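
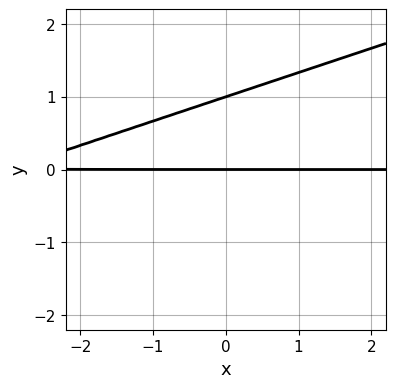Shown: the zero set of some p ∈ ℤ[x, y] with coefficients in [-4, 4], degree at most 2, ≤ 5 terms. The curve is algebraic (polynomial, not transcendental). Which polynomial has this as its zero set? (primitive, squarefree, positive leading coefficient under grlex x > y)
x*y - 3*y^2 + 3*y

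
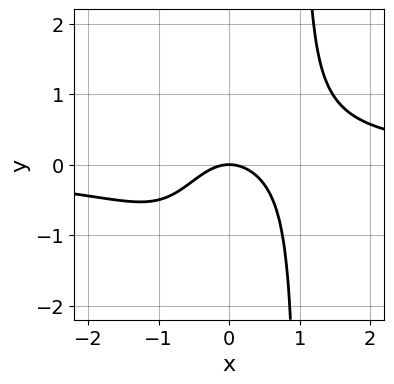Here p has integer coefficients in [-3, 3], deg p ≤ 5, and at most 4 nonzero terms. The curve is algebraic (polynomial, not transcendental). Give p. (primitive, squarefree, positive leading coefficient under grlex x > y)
x^3*y - x^2 - y

deg p = 4. No degree-3 curve has this shape.
From the axis intercepts and sections: it crosses the x-axis at the gridline x = 0; one y-axis crossing is at y = 0.
Assembling these constraints gives the stated polynomial.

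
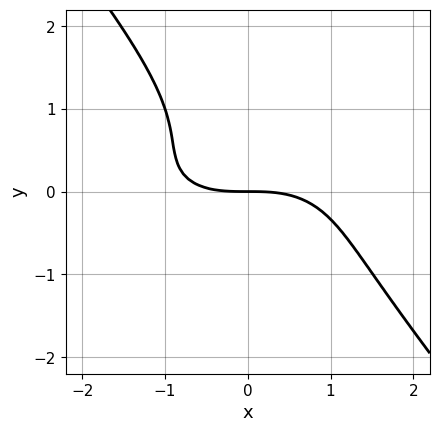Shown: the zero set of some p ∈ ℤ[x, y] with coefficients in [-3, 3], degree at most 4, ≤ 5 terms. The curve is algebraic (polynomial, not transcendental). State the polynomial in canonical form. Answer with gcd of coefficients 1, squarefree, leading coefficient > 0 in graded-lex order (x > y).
x^3 + 3*x*y^2 + 3*y^3 - 2*y^2 + 3*y

deg p = 3.
Checking where it meets the axes: it crosses the x-axis at the gridline x = 0; it crosses the y-axis at the gridline y = 0.
Together with the visible shape, these determine p as stated.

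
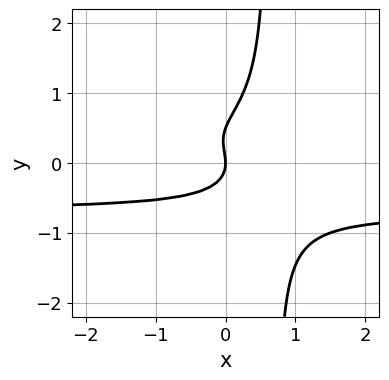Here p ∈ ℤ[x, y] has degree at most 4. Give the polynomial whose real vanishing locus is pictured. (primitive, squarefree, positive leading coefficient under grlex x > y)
3*x*y^3 - 2*y^3 + y^2 + x

1. The degree is 4 — the shape is more complex than any degree-3 curve.
2. From the visible intercepts: it crosses the y-axis at the gridline y = 0; it crosses the x-axis at the gridline x = 0.
3. Putting this together gives p.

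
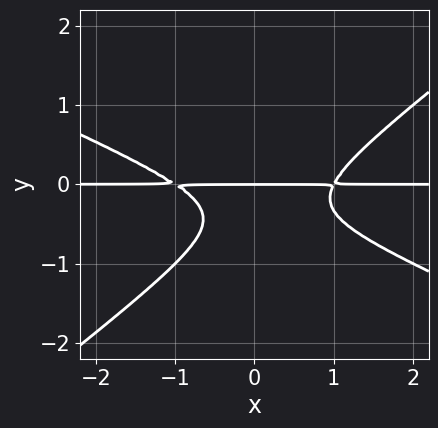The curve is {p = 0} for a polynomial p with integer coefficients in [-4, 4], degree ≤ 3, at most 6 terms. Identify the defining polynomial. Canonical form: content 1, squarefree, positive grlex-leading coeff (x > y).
x^2*y + x*y^2 - 3*y^3 - 2*y^2 - y

First, deg p = 3.
Then, reading off the gridlines: it meets the y-axis at y = 0 (among the integer gridlines); every point of the x-axis in the box is on the curve.
Finally, matching integer coefficients to the picture gives p.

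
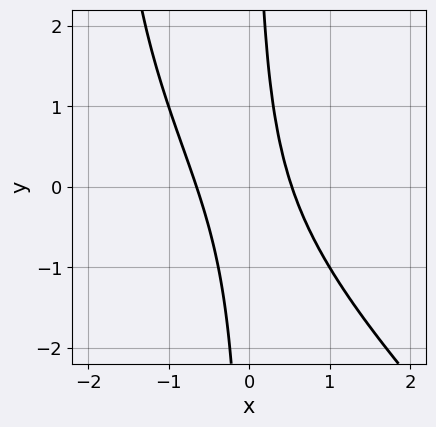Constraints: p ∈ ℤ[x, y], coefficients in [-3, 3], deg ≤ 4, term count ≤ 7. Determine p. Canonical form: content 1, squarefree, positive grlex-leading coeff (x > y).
x^3 + x^2*y + 3*x^2 + 2*x*y - 1

First, degree: the shape is more complex than any degree-2 curve, so deg p = 3.
Next, from the visible intercepts: the curve avoids every integer y-axis point in the box.
Finally, assembling these constraints gives the stated polynomial.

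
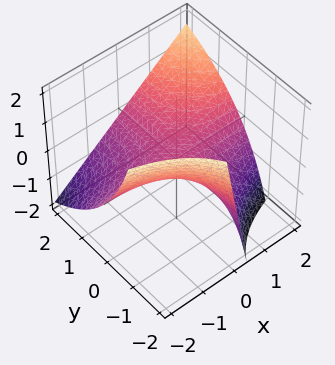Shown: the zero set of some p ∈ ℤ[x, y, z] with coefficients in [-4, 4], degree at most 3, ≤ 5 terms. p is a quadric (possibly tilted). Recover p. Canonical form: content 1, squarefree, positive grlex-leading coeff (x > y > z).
First, degree: a generic line meets the surface in up to 2 points, so deg p = 2.
Next, against the integer gridlines: every point of the x-axis in the box is on the surface; the visible y-axis segment lies entirely on the surface.
Finally, fitting integer coefficients to these (and the overall shape) gives p.

2*x*y - y*z - 3*z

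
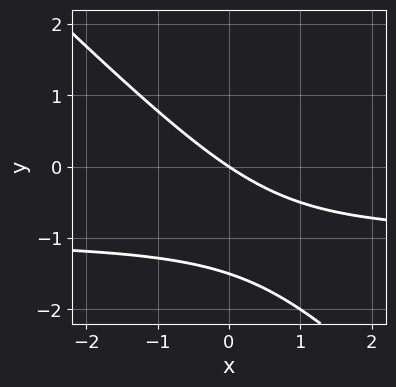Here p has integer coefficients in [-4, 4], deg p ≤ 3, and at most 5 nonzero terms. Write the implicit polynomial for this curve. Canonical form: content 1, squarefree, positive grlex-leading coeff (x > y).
2*x*y + 2*y^2 + 2*x + 3*y

1. Degree: a generic line meets the curve in up to 2 points, so deg p = 2.
2. From the axis intercepts and sections: one x-axis crossing is at x = 0; one y-axis crossing is at y = 0.
3. The integer polynomial consistent with all of this is the stated p.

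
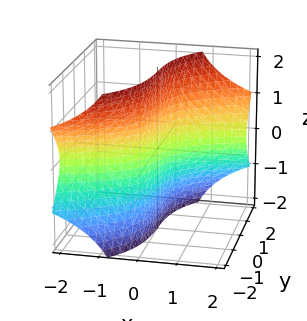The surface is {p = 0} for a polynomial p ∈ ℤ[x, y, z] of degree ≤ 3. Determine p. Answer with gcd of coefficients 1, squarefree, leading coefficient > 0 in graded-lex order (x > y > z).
(a) The degree is 3 — a generic line meets the surface in up to 3 points.
(b) Observable constraints: it crosses the y-axis at the gridline y = 0; it crosses the x-axis at the gridline x = 0.
(c) Matching integer coefficients to the picture gives p. Check: (0, 0, -2) on the z-axis lies on the surface, and p(0, 0, -2) = 0. ✓

3*x*z^2 - y^3 + 2*x - y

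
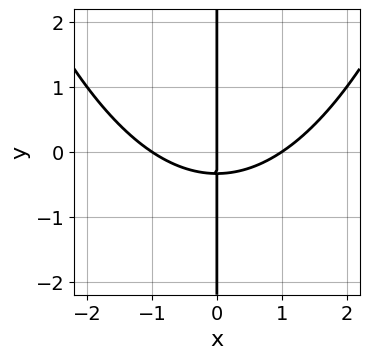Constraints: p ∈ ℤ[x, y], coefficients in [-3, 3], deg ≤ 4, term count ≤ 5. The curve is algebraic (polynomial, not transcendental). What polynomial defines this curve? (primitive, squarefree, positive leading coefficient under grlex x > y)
x^3 - 3*x*y - x

(a) deg p = 3. A generic line meets the curve in up to 3 points.
(b) Observable constraints: the x-axis gridline crossings are at x ∈ {-1, 0, 1}; the visible y-axis segment lies entirely on the curve.
(c) The integer polynomial consistent with all of this is the stated p.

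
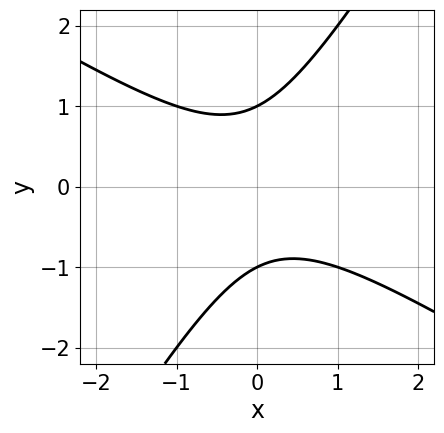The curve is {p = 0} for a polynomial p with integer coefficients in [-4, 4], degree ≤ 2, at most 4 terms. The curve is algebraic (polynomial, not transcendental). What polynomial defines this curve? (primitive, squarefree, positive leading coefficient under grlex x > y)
x^2 + x*y - y^2 + 1

1. Degree: the shape is more complex than any degree-1 curve, so deg p = 2.
2. Against the integer gridlines: it misses every integer gridline on the x-axis; among the integer gridlines, it crosses the y-axis at y ∈ {-1, 1}.
3. These observations pin down the coefficients.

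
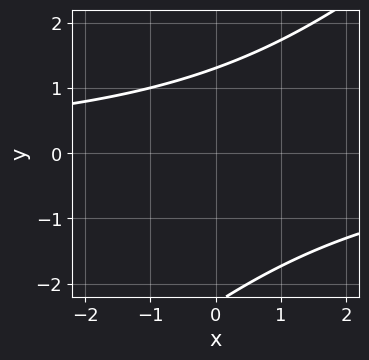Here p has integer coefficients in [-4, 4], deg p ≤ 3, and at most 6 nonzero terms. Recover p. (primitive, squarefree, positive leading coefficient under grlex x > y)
First, the degree is 2 — a generic line meets the curve in up to 2 points.
Then, from the axis intercepts and sections: no x-intercept at any integer in the box.
Finally, solving for integer coefficients yields p as stated.

x*y - y^2 - y + 3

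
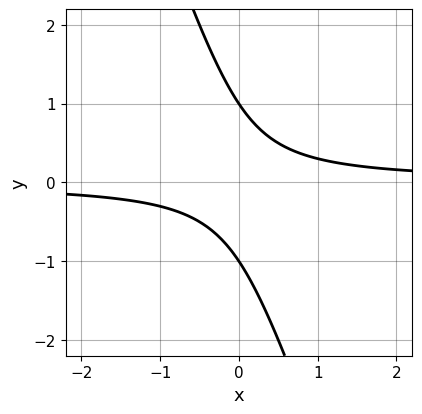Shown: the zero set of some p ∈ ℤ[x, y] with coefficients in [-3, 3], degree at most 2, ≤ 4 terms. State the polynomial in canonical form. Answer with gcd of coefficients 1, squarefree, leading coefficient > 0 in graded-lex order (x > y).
First, deg p = 2. No degree-1 curve has this shape.
Next, reading off the gridlines: among the integer gridlines, it crosses the y-axis at y ∈ {-1, 1}; no x-intercept at any integer in the box.
Finally, matching integer coefficients to the picture gives p.

3*x*y + y^2 - 1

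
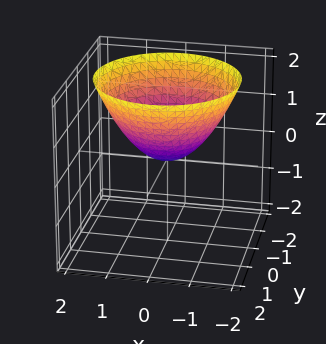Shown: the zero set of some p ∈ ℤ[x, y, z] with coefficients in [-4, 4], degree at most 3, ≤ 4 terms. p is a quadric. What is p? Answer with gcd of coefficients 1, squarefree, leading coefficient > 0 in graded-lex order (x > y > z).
2*x^2 + 2*y^2 - 3*z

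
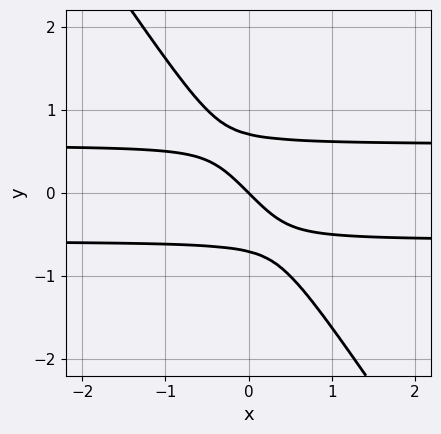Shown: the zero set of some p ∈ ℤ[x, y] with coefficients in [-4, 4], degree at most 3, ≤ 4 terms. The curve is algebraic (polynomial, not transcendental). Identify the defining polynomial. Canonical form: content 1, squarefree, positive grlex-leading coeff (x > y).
(a) deg p = 3. The shape is more complex than any degree-2 curve.
(b) From the visible intercepts: it crosses the x-axis at the gridline x = 0; one y-axis crossing is at y = 0.
(c) Together with the visible shape, these determine p as stated.

3*x*y^2 + 2*y^3 - x - y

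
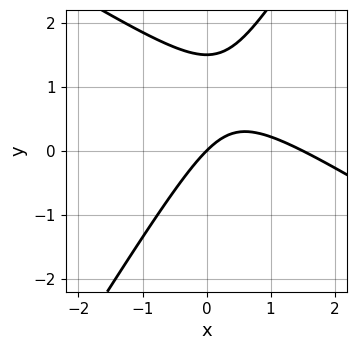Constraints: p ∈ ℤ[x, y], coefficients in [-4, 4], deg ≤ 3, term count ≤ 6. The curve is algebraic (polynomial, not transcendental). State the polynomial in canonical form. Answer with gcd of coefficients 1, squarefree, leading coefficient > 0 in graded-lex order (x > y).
2*x^2 + 2*x*y - 2*y^2 - 3*x + 3*y

First, the degree is 2 — a generic line meets the curve in up to 2 points.
Then, checking where it meets the axes: it meets the y-axis at y = 0 (among the integer gridlines); one x-axis crossing is at x = 0.
Finally, these observations pin down the coefficients.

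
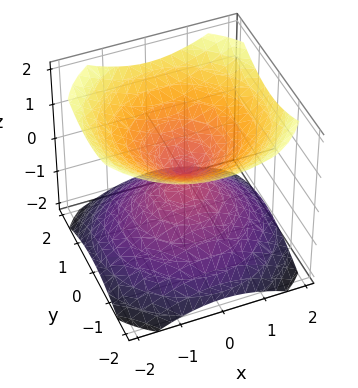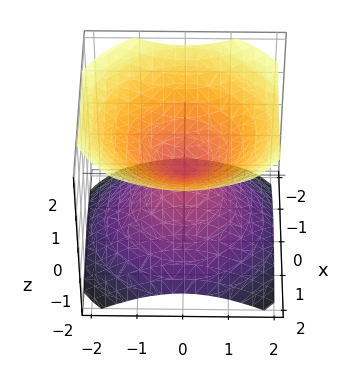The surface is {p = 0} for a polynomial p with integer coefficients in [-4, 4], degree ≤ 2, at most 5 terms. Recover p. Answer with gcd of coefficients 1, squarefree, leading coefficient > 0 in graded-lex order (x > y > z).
2*x^2 + 2*y^2 - 3*z^2

There are 2 components. Treating them together as one polynomial.
Degree: two nappes meeting at a single point; a quadric, so deg p = 2.
Symmetries: it's symmetric under z → −z, forcing even powers of z; the surface is invariant under rotation about z: p = q(x² + y², z).
Observable constraints: it meets the x-axis at x = 0 (among the integer gridlines); a circular section at z = -1 has radius between 1 and 2; it crosses the z-axis at the gridline z = 0.
Matching integer coefficients to the picture gives p.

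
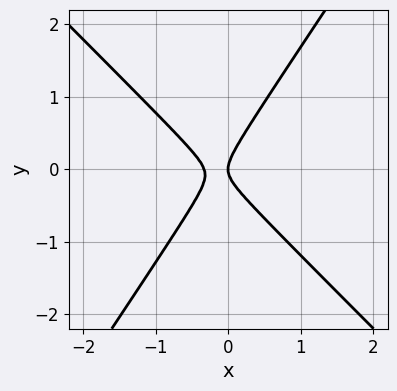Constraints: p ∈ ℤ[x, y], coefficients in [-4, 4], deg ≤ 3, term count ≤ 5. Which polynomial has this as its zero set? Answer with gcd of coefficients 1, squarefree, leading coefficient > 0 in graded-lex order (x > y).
First, deg p = 2. No degree-1 curve has this shape.
Then, from the visible intercepts: one y-axis crossing is at y = 0; it meets the x-axis at x = 0 (among the integer gridlines).
Finally, together with the visible shape, these determine p as stated.

3*x^2 + x*y - 2*y^2 + x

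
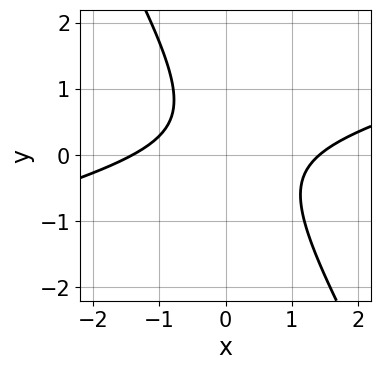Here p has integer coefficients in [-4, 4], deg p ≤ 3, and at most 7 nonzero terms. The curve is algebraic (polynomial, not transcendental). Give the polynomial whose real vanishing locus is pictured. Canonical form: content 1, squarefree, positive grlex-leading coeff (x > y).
x^2 - 3*x*y - 2*y^2 + y - 2

1. Degree: no degree-1 curve has this shape, so deg p = 2.
2. Observable constraints: it misses every integer gridline on the y-axis.
3. The integer polynomial consistent with all of this is the stated p.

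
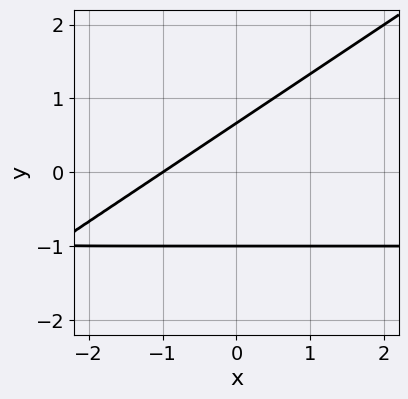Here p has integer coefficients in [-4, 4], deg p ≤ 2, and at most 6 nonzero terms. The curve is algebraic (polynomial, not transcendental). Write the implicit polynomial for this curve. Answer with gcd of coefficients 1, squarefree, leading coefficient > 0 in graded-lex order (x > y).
1. Degree: a generic line meets the curve in up to 2 points, so deg p = 2.
2. Against the integer gridlines: one x-axis crossing is at x = -1; one y-axis crossing is at y = -1.
3. Together with the visible shape, these determine p as stated.

2*x*y - 3*y^2 + 2*x - y + 2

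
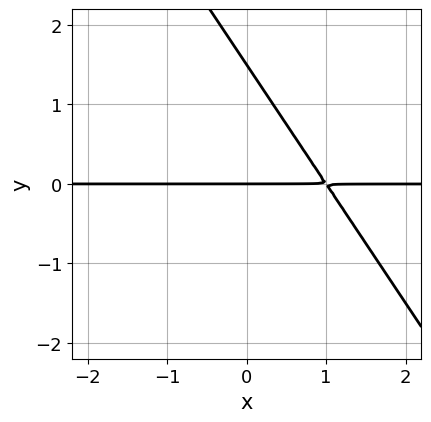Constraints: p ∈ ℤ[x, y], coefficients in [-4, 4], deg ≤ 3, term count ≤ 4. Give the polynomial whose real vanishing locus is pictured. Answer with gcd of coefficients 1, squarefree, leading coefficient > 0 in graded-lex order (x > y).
3*x*y + 2*y^2 - 3*y

1. The degree is 2 — the shape is more complex than any degree-1 curve.
2. Reading off the gridlines: it meets the y-axis at y = 0 (among the integer gridlines); the visible x-axis segment lies entirely on the curve.
3. The integer polynomial consistent with all of this is the stated p.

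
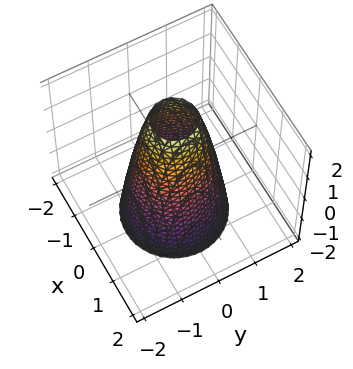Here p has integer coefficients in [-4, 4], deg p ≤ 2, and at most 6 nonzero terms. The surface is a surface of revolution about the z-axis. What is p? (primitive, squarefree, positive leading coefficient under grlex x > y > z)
deg p = 2. A generic line meets the surface in up to 2 points.
By symmetry, every cross-section ⟂ z is a circle, so x, y appear only via x² + y².
Against the integer gridlines: among the integer gridlines, it crosses the x-axis at x ∈ {-1, 1}; the surface avoids every integer z-axis point in the box; a circular section at z = -2 has radius between 1 and 2.
Together with the visible shape, these determine p as stated. Check: (0, -1, 0) on the y-axis lies on the surface, and p(0, -1, 0) = 0. ✓

3*x^2 + 3*y^2 + z - 3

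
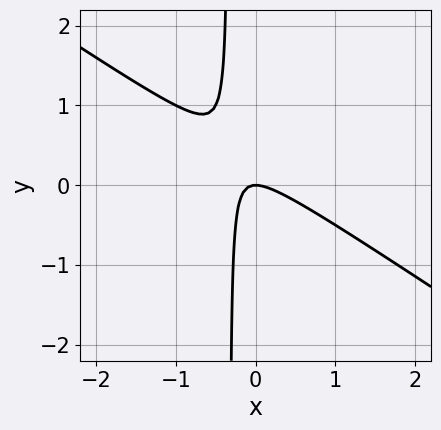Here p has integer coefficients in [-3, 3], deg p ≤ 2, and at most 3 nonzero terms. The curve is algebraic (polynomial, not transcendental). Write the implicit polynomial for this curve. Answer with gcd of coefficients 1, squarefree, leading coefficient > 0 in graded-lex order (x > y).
2*x^2 + 3*x*y + y

(a) deg p = 2. The shape is more complex than any degree-1 curve.
(b) From the visible intercepts: one x-axis crossing is at x = 0; it meets the y-axis at y = 0 (among the integer gridlines).
(c) Fitting integer coefficients to these (and the overall shape) gives p.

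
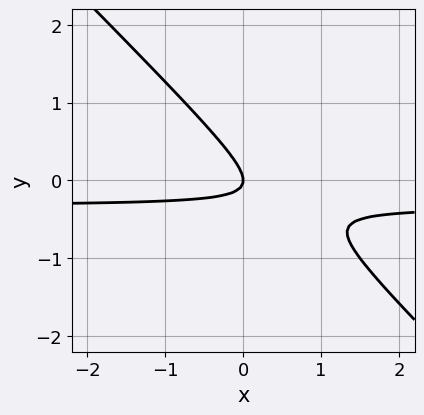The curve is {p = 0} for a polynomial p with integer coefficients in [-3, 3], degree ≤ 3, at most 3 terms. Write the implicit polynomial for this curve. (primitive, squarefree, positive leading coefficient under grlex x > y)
(a) deg p = 2.
(b) From the axis intercepts and sections: it meets the x-axis at x = 0 (among the integer gridlines); it crosses the y-axis at the gridline y = 0.
(c) Putting this together gives p.

3*x*y + 3*y^2 + x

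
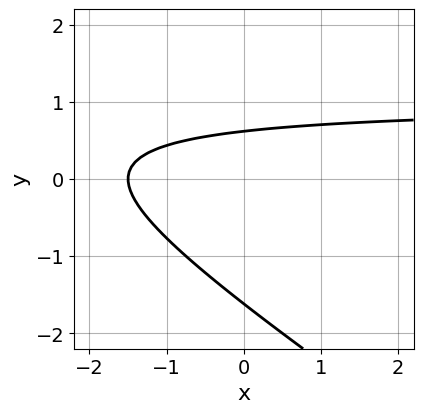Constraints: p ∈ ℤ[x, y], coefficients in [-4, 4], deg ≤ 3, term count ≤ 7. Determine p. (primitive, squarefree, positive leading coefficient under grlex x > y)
2*x*y + 3*y^2 - 2*x + 3*y - 3

(a) Degree: the shape is more complex than any degree-1 curve, so deg p = 2.
(b) Putting this together gives p.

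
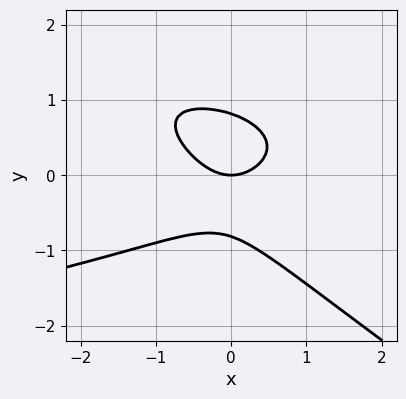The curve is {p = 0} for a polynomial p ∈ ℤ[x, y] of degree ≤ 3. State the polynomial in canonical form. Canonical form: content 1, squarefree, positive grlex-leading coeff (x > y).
2*x*y^2 + 3*y^3 + 2*x^2 - 2*y

1. deg p = 3. No degree-2 curve has this shape.
2. Reading off the gridlines: it meets the y-axis at y = 0 (among the integer gridlines); it meets the x-axis at x = 0 (among the integer gridlines).
3. Together with the visible shape, these determine p as stated.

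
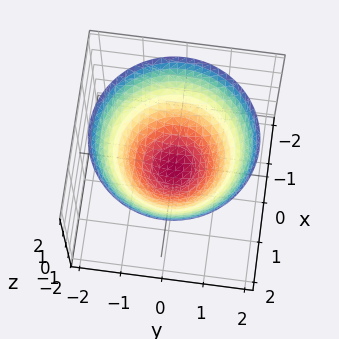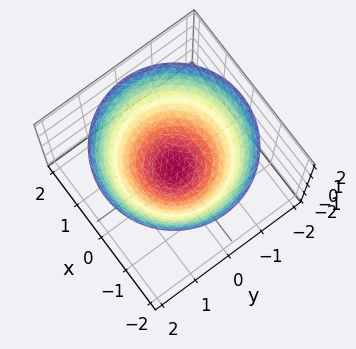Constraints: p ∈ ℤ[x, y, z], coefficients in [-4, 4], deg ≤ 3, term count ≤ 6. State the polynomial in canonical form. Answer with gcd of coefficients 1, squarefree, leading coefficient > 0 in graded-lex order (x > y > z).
(a) Degree: a generic line meets the surface in up to 2 points, so deg p = 2.
(b) By symmetry, the surface is invariant under rotation about z: p = q(x² + y², z).
(c) From the visible intercepts: a circular section at z = 0 has radius between 0 and 1.
(d) Putting this together gives p.

2*x^2 + 2*y^2 - 3*z - 1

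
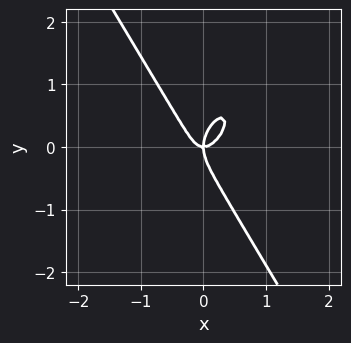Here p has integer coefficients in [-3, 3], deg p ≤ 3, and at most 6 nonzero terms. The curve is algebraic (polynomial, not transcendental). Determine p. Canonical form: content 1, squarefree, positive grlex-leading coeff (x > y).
1. deg p = 3.
2. Against the integer gridlines: it meets the y-axis at y = 0 (among the integer gridlines); it meets the x-axis at x = 0 (among the integer gridlines).
3. The integer polynomial consistent with all of this is the stated p.

3*x^3 - x^2*y + y^3 - x*y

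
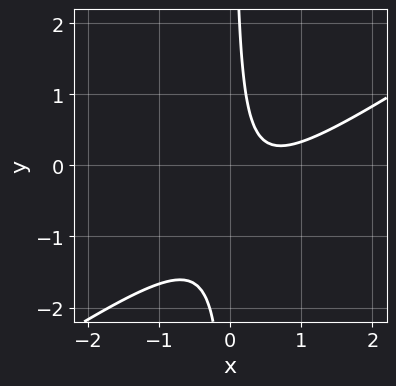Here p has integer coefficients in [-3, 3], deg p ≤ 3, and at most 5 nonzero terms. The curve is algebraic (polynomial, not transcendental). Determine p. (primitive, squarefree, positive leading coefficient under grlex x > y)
2*x^2 - 3*x*y - 2*x + 1

First, deg p = 2. The shape is more complex than any degree-1 curve.
Then, from the axis intercepts and sections: it misses every integer gridline on the x-axis; the curve avoids every integer y-axis point in the box.
Finally, the integer polynomial consistent with all of this is the stated p.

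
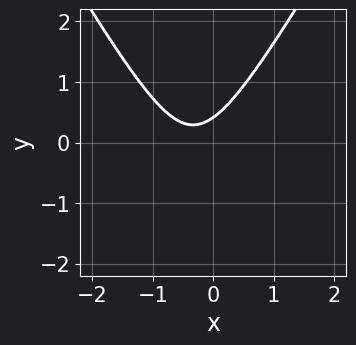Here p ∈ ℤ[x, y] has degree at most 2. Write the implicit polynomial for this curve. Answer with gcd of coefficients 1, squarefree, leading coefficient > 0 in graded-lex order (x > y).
First, deg p = 2. The shape is more complex than any degree-1 curve.
Next, against the integer gridlines: no x-intercept at any integer in the box.
Finally, matching integer coefficients to the picture gives p.

3*x^2 - y^2 + 2*x - 2*y + 1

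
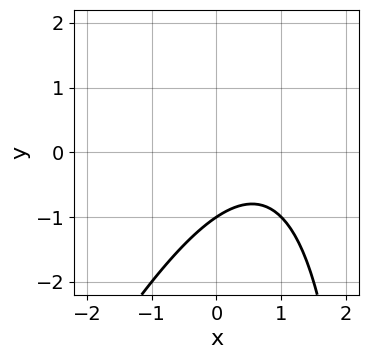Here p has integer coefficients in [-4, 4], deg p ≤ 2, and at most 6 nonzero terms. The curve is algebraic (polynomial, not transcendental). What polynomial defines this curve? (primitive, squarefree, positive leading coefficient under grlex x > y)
2*x^2 - x*y - 3*x + 3*y + 3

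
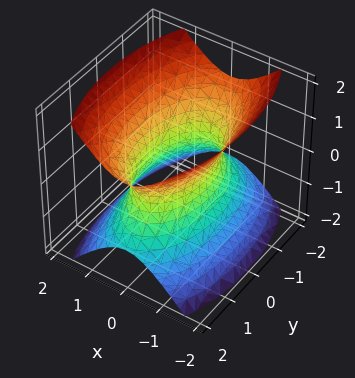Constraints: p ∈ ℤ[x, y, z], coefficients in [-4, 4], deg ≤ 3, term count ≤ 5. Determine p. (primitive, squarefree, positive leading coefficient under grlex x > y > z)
3*x^2 + y^2 - 2*z^2 - 2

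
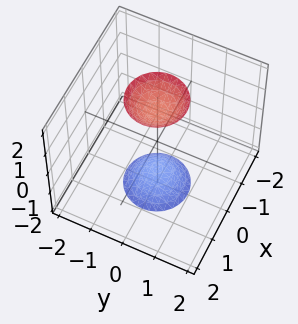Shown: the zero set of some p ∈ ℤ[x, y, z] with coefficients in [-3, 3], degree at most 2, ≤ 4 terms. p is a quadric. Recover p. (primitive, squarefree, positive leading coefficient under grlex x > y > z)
First, there are 2 components. They look like related sheets of one shape, so recover p as a whole.
Next, the degree is 2 — two separate bowl-shaped sheets opening away from each other; a quadric.
Then, symmetries: rotational symmetry about the z-axis ⇒ p depends on x, y only through x² + y²; the z ↦ −z reflection is a symmetry, so z appears only in even powers.
Next, from the axis intercepts and sections: the surface avoids every integer x-axis point in the box; it misses every integer gridline on the y-axis; a circular section at z = 2 has radius between 0 and 1.
Finally, solving for integer coefficients yields p as stated.

3*x^2 + 3*y^2 - z^2 + 2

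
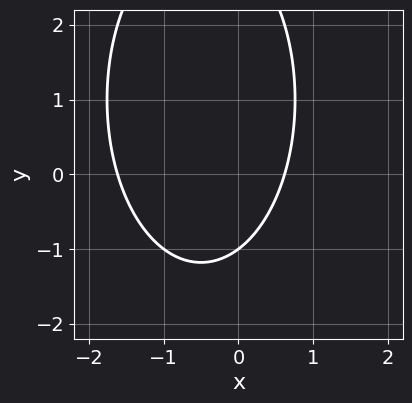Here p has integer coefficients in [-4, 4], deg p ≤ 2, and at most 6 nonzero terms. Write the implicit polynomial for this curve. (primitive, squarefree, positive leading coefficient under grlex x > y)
3*x^2 + y^2 + 3*x - 2*y - 3

The degree is 2 — no degree-1 curve has this shape.
Against the integer gridlines: it meets the y-axis at y = -1 (among the integer gridlines).
Solving for integer coefficients yields p as stated.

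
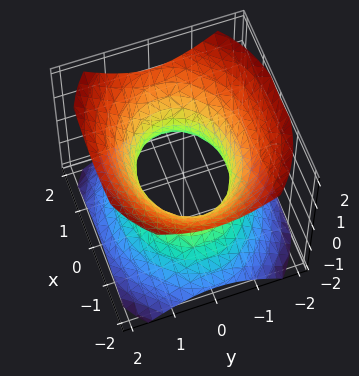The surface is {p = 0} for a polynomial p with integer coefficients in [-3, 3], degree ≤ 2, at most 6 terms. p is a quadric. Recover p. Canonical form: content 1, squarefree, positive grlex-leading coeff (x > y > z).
deg p = 2. An hourglass — one-sheet hyperboloid; a quadric.
Symmetries: the y ↦ −y reflection is a symmetry, so y appears only in even powers; the x ↦ −x reflection is a symmetry, so x appears only in even powers; it's symmetric under z → −z, forcing even powers of z.
Observable constraints: the y-axis gridline crossings are at y ∈ {-1, 1}; the surface avoids every integer z-axis point in the box.
The integer polynomial consistent with all of this is the stated p.

2*x^2 + 3*y^2 - 3*z^2 - 3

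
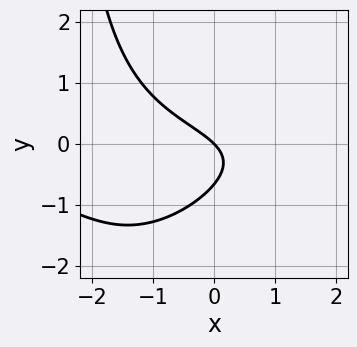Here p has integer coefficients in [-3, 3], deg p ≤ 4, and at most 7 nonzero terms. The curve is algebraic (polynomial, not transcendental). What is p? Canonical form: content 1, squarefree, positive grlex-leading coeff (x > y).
First, the degree is 3 — the shape is more complex than any degree-2 curve.
Then, reading off the gridlines: it meets the x-axis at x = 0 (among the integer gridlines); it crosses the y-axis at the gridline y = 0.
Finally, matching integer coefficients to the picture gives p.

x^2*y - x*y^2 - 3*y^2 - 2*x - 2*y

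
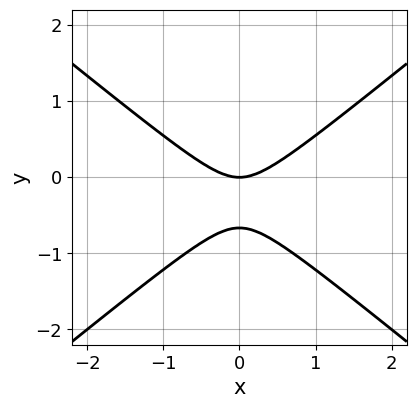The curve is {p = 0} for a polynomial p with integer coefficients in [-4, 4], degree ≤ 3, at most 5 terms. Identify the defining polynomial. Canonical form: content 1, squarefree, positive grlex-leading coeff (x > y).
(a) The degree is 2 — a generic line meets the curve in up to 2 points.
(b) Symmetries: it's symmetric under x → −x, forcing even powers of x.
(c) Reading off the gridlines: it meets the y-axis at y = 0 (among the integer gridlines); one x-axis crossing is at x = 0.
(d) The integer polynomial consistent with all of this is the stated p.

2*x^2 - 3*y^2 - 2*y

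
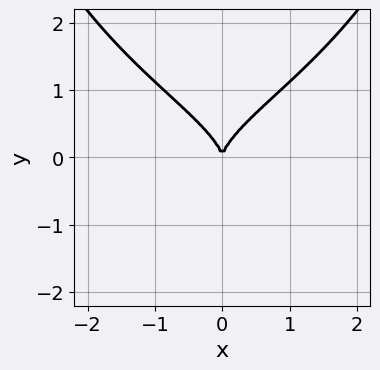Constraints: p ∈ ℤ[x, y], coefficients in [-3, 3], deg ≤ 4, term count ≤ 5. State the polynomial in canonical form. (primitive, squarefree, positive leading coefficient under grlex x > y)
1. Degree: a generic line meets the curve in up to 4 points, so deg p = 4.
2. Symmetries: the x ↦ −x reflection is a symmetry, so x appears only in even powers.
3. From the visible intercepts: it meets the x-axis at x = 0 (among the integer gridlines); it crosses the y-axis at the gridline y = 0.
4. These observations pin down the coefficients.

x^2*y^2 - 3*y^3 + 3*x^2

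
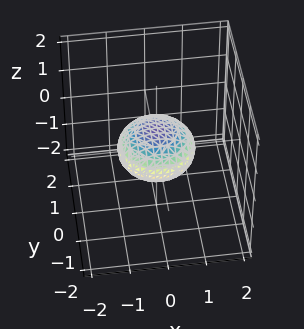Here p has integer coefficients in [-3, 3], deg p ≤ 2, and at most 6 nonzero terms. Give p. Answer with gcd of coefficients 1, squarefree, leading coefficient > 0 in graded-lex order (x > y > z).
x^2 + y^2 + 2*z^2 - 1

First, degree: no degree-1 surface has this shape, so deg p = 2.
Then, symmetry: the z-axis is an axis of rotation, so x and y enter only as x² + y².
Next, from the axis intercepts and sections: a circular section at z = 0 has radius exactly 1; among the integer gridlines, it crosses the x-axis at x ∈ {-1, 1}; among the integer gridlines, it crosses the y-axis at y ∈ {-1, 1}.
Finally, putting this together gives p.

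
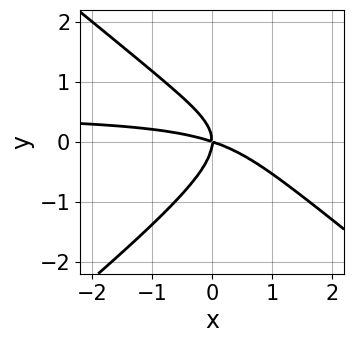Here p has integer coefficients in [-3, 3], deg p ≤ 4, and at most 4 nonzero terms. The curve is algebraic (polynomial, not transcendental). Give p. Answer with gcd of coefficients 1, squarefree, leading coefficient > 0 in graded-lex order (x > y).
2*x^2*y - 3*y^3 - x^2 - 3*x*y

First, the degree is 3 — a generic line meets the curve in up to 3 points.
Then, from the axis intercepts and sections: one y-axis crossing is at y = 0; it meets the x-axis at x = 0 (among the integer gridlines).
Finally, putting this together gives p.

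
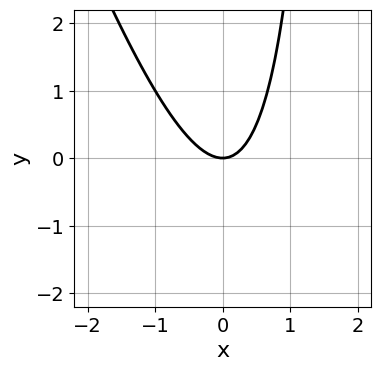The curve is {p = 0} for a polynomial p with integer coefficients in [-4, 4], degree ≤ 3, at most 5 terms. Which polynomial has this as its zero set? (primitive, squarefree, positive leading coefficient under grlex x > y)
3*x^2 + x*y - 2*y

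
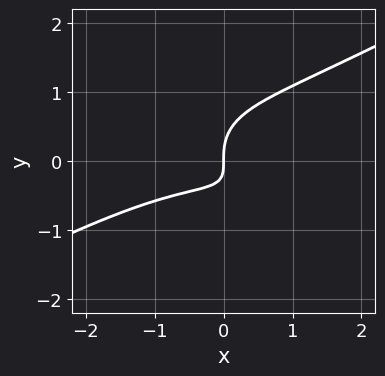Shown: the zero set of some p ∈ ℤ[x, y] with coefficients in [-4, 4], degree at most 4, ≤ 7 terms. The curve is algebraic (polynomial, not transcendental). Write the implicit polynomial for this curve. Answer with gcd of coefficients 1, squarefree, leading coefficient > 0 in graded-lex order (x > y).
Degree: the shape is more complex than any degree-2 curve, so deg p = 3.
Checking where it meets the axes: one x-axis crossing is at x = 0; it meets the y-axis at y = 0 (among the integer gridlines).
The integer polynomial consistent with all of this is the stated p.

x^3 - 2*x*y^2 - 3*y^3 + 3*x*y + 2*x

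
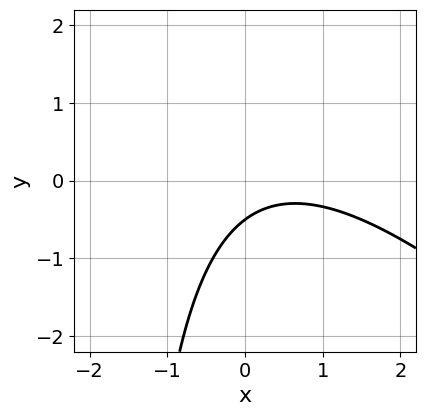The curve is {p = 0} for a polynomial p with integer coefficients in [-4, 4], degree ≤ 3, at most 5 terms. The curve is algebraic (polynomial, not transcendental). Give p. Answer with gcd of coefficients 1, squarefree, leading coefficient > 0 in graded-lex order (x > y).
1. Degree: the shape is more complex than any degree-1 curve, so deg p = 2.
2. Observable constraints: the curve avoids every integer x-axis point in the box.
3. Solving for integer coefficients yields p as stated.

x^2 + x*y - x + 2*y + 1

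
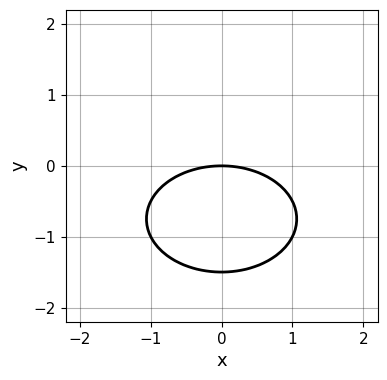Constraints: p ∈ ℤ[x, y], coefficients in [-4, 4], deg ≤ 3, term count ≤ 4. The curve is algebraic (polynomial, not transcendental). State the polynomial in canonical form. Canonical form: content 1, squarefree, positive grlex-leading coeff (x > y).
(a) The degree is 2 — no degree-1 curve has this shape.
(b) Symmetries: it's symmetric under x → −x, forcing even powers of x.
(c) Against the integer gridlines: it crosses the x-axis at the gridline x = 0; one y-axis crossing is at y = 0.
(d) Assembling these constraints gives the stated polynomial.

x^2 + 2*y^2 + 3*y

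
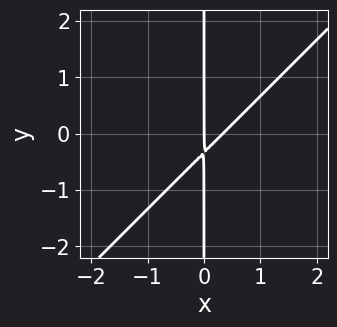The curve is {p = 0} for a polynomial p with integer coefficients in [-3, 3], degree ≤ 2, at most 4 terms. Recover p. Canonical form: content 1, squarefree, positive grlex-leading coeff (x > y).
3*x^2 - 3*x*y - x

1. Degree: a generic line meets the curve in up to 2 points, so deg p = 2.
2. Checking where it meets the axes: it crosses the x-axis at the gridline x = 0; every point of the y-axis in the box is on the curve.
3. Assembling these constraints gives the stated polynomial.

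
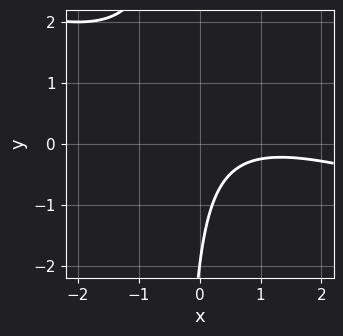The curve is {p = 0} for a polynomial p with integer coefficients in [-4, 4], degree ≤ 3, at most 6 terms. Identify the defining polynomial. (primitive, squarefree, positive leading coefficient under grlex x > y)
1. deg p = 2.
2. Reading off the gridlines: it misses every integer gridline on the x-axis; it meets the y-axis at y = -2 (among the integer gridlines).
3. Matching integer coefficients to the picture gives p.

x^2 + 3*x*y - 2*x + y + 2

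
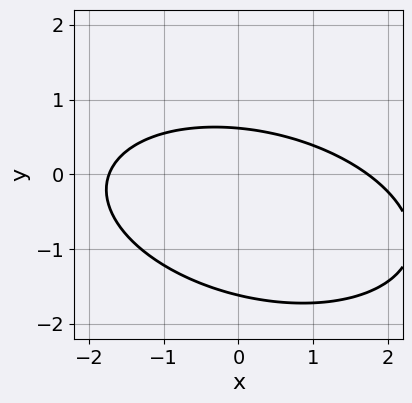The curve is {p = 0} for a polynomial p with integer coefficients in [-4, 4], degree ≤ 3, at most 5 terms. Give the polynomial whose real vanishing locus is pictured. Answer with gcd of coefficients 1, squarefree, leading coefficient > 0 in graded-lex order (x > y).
x^2 + x*y + 3*y^2 + 3*y - 3

First, degree: a generic line meets the curve in up to 2 points, so deg p = 2.
Finally, solving for integer coefficients yields p as stated.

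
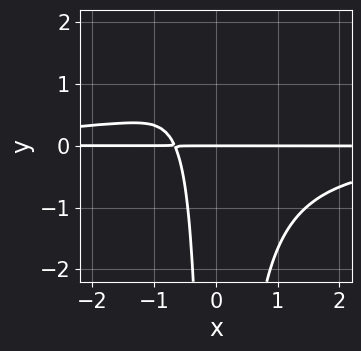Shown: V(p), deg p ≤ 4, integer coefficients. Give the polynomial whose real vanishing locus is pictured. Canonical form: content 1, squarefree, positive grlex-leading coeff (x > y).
3*x^2*y^2 + 3*x*y + 2*y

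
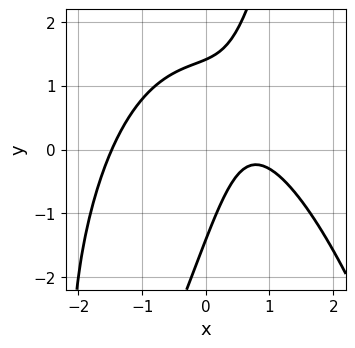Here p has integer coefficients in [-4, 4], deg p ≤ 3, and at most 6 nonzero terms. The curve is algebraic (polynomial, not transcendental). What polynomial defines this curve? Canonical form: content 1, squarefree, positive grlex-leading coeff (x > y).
2*x^3 + 3*x*y - y^2 - 3*x + 2

1. Degree: a generic line meets the curve in up to 3 points, so deg p = 3.
2. Matching integer coefficients to the picture gives p.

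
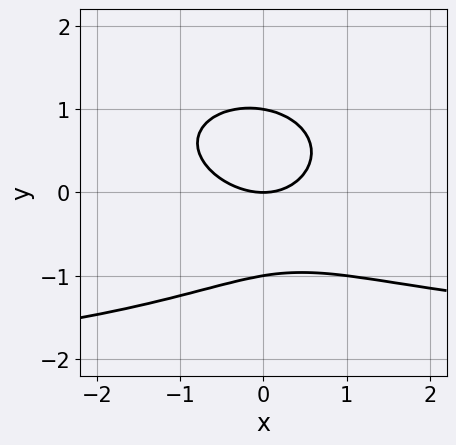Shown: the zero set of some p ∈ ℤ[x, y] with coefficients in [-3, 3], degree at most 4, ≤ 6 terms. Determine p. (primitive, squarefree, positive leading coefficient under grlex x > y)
x^2*y + 3*y^3 + 2*x^2 + x*y - 3*y

(a) The degree is 3 — the shape is more complex than any degree-2 curve.
(b) Against the integer gridlines: it crosses the x-axis at the gridline x = 0; among the integer gridlines, it crosses the y-axis at y ∈ {-1, 0, 1}.
(c) The integer polynomial consistent with all of this is the stated p.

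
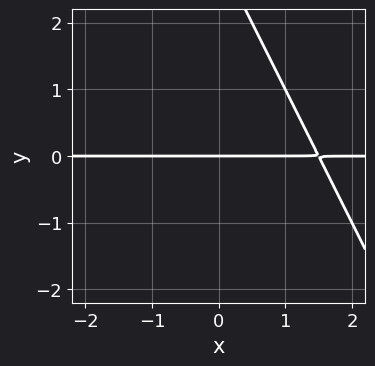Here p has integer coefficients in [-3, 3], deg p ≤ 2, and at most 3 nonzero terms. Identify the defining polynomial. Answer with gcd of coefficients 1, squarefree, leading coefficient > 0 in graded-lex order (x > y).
2*x*y + y^2 - 3*y

The degree is 2 — the shape is more complex than any degree-1 curve.
From the visible intercepts: it meets the y-axis at y = 0 (among the integer gridlines); every point of the x-axis in the box is on the curve.
Fitting integer coefficients to these (and the overall shape) gives p.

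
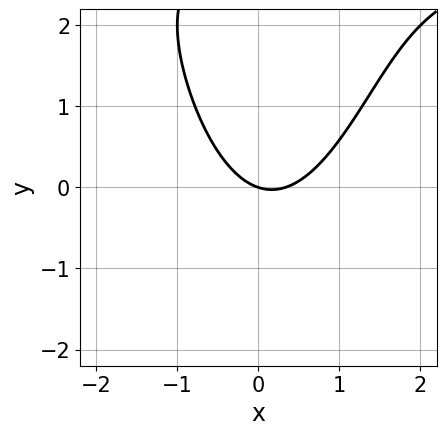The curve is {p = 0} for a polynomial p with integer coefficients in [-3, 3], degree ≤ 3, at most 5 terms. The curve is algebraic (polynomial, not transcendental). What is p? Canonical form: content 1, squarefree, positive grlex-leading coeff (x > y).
x^2*y - 3*x^2 - y^2 + x + 3*y

deg p = 3.
From the axis intercepts and sections: it crosses the y-axis at the gridline y = 0; it meets the x-axis at x = 0 (among the integer gridlines).
The integer polynomial consistent with all of this is the stated p.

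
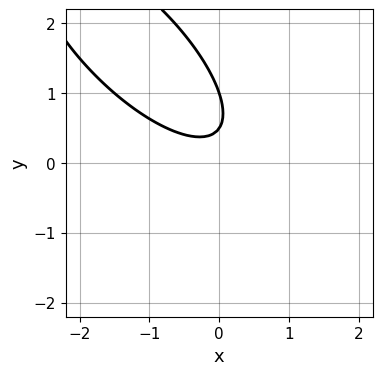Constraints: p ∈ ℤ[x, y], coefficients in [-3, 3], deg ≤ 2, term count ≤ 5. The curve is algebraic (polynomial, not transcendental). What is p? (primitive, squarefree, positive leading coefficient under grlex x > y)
2*x^2 + 3*x*y + 2*y^2 - 3*y + 1

(a) The degree is 2 — no degree-1 curve has this shape.
(b) From the axis intercepts and sections: no x-intercept at any integer in the box; one y-axis crossing is at y = 1.
(c) Fitting integer coefficients to these (and the overall shape) gives p.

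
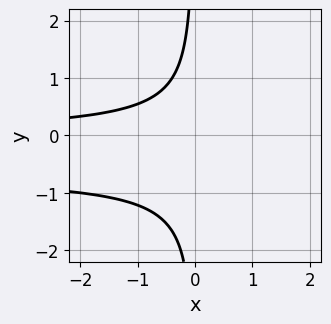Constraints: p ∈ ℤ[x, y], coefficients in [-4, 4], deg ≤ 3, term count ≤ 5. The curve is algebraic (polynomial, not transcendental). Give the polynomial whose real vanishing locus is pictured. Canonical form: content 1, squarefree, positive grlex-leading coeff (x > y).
3*x*y^2 + 2*x*y + 2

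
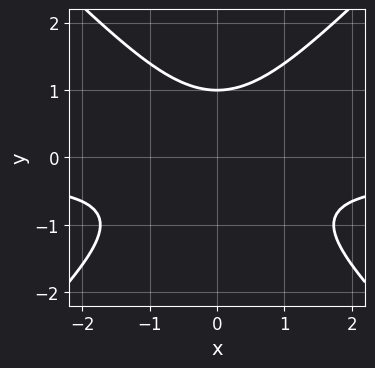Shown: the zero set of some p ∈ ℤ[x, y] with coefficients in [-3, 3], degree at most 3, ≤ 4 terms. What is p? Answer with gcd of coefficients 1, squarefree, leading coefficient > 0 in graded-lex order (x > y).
First, the degree is 3 — a generic line meets the curve in up to 3 points.
Then, symmetries: the x ↦ −x reflection is a symmetry, so x appears only in even powers.
Next, against the integer gridlines: it crosses the y-axis at the gridline y = 1; the curve avoids every integer x-axis point in the box.
Finally, putting this together gives p.

3*x^2*y - 3*y^3 + x^2 + 3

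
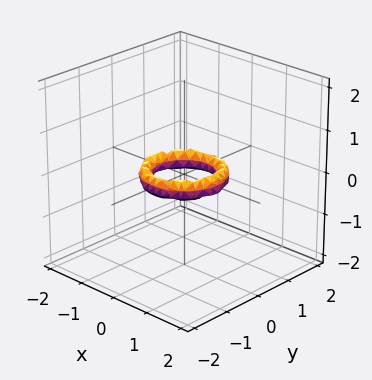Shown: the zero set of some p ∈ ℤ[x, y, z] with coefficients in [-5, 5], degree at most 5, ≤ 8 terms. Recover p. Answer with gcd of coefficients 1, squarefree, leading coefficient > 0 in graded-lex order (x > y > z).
2*x^4 + 4*x^2*y^2 + 2*y^4 - 3*x^2 - 3*y^2 + 2*z^2 + 1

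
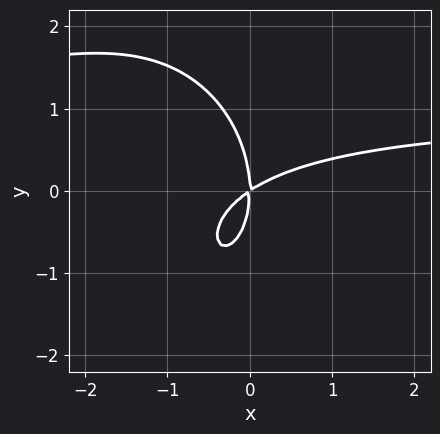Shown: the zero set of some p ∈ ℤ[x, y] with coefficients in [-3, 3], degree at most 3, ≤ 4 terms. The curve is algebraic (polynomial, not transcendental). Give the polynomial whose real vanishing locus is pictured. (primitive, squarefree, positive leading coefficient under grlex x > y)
2*x^2*y + y^3 - 2*x^2 + 3*x*y

1. deg p = 3. A generic line meets the curve in up to 3 points.
2. Reading off the gridlines: one y-axis crossing is at y = 0; it meets the x-axis at x = 0 (among the integer gridlines).
3. Putting this together gives p.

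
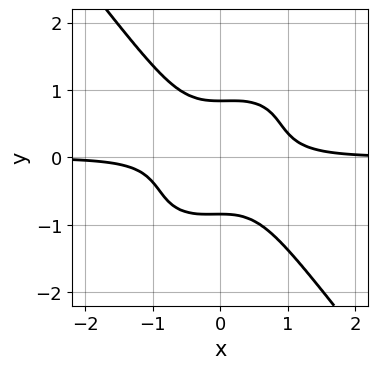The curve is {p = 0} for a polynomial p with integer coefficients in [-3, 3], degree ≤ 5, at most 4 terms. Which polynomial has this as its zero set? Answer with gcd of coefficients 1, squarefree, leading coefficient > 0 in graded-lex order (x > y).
(a) Degree: no degree-3 curve has this shape, so deg p = 4.
(b) From the axis intercepts and sections: no x-intercept at any integer in the box.
(c) These observations pin down the coefficients.

3*x^3*y - x^2*y^2 + 2*y^4 - 1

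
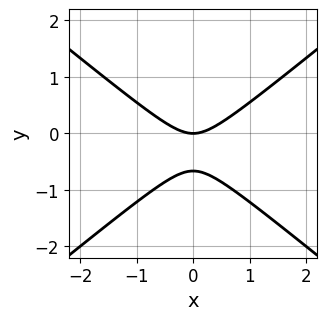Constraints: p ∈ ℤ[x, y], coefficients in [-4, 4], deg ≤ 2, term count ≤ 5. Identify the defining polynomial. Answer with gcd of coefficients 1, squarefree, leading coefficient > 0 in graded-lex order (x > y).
2*x^2 - 3*y^2 - 2*y

First, degree: a generic line meets the curve in up to 2 points, so deg p = 2.
Then, symmetries: it's symmetric under x → −x, forcing even powers of x.
Next, from the axis intercepts and sections: it meets the y-axis at y = 0 (among the integer gridlines); one x-axis crossing is at x = 0.
Finally, these observations pin down the coefficients.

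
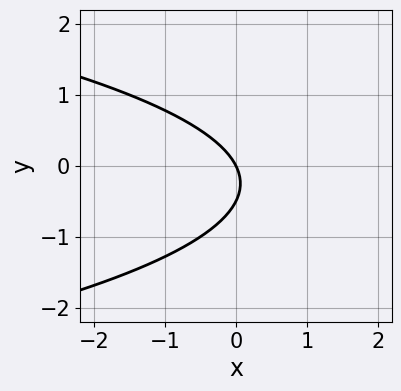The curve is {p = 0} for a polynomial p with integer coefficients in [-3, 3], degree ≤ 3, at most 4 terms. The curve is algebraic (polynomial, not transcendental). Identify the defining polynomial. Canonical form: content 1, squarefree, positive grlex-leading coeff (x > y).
The degree is 2 — no degree-1 curve has this shape.
Observable constraints: it meets the y-axis at y = 0 (among the integer gridlines); it crosses the x-axis at the gridline x = 0.
Fitting integer coefficients to these (and the overall shape) gives p.

2*y^2 + 2*x + y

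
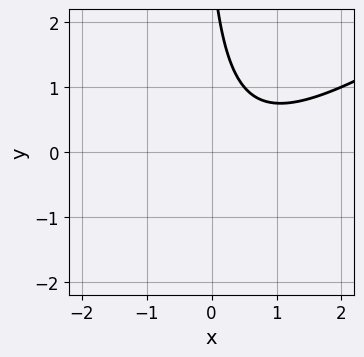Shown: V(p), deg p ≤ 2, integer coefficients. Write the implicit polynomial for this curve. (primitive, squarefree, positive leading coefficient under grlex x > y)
First, deg p = 2. The shape is more complex than any degree-1 curve.
Next, reading off the gridlines: no y-intercept at any integer in the box; the curve avoids every integer x-axis point in the box.
Finally, putting this together gives p.

2*x^2 - 3*x*y - 2*x - y + 3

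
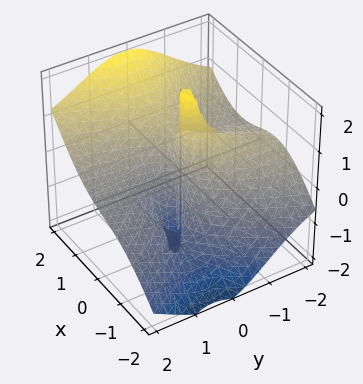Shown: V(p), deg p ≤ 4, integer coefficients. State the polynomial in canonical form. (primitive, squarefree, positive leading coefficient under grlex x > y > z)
First, the degree is 3 — the shape is more complex than any degree-2 surface.
Next, reading off the gridlines: it meets the x-axis at x = 0 (among the integer gridlines); the visible z-axis segment lies entirely on the surface.
Finally, these observations pin down the coefficients.

3*x^3 - 3*x^2*z - 3*y^2*z + 2*x*y - 2*y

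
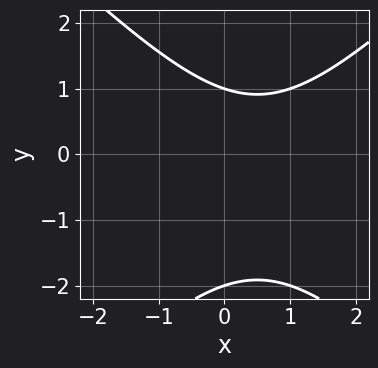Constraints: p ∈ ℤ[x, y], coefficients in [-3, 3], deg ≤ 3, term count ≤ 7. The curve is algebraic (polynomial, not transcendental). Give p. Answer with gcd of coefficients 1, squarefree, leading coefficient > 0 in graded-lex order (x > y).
x^2 - y^2 - x - y + 2

First, the degree is 2 — a generic line meets the curve in up to 2 points.
Next, from the visible intercepts: among the integer gridlines, it crosses the y-axis at y ∈ {-2, 1}; it misses every integer gridline on the x-axis.
Finally, solving for integer coefficients yields p as stated.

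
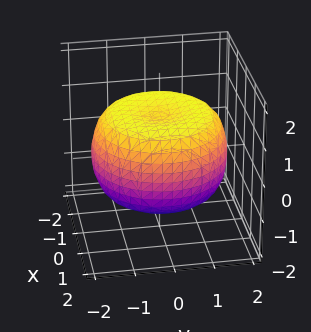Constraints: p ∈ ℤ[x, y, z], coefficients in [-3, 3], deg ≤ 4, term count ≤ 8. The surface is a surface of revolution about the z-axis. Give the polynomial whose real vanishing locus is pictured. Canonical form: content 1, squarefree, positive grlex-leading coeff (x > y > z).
x^4 + 2*x^2*y^2 + y^4 - 2*x^2 - 2*y^2 + 3*z^2 - 3

First, deg p = 4.
Then, symmetries: rotational symmetry about the z-axis ⇒ p depends on x, y only through x² + y².
Next, from the axis intercepts and sections: a circular section at z = 0 has radius between 1 and 2; among the integer gridlines, it crosses the z-axis at z ∈ {-1, 1}.
Finally, solving for integer coefficients yields p as stated.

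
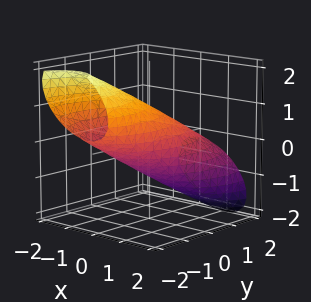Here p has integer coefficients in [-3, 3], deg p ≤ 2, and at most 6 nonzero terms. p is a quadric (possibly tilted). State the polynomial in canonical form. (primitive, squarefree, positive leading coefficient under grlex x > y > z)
2*x^2 + 2*x*z + y^2 + 3*y*z + 3*z^2 - 3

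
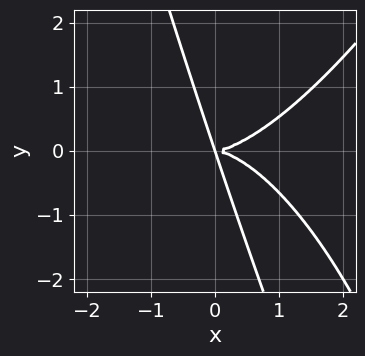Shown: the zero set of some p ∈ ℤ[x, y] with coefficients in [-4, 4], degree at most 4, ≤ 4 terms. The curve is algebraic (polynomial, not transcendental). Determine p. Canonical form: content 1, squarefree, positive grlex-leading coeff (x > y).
First, deg p = 4. The shape is more complex than any degree-3 curve.
Then, checking where it meets the axes: one y-axis crossing is at y = 0; one x-axis crossing is at x = 0.
Finally, the integer polynomial consistent with all of this is the stated p.

x^4 - 3*x*y^2 - y^3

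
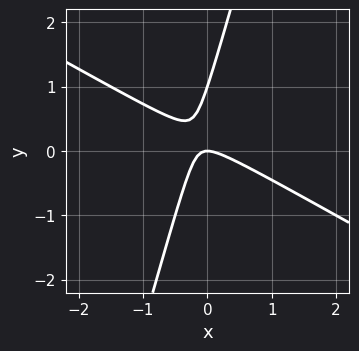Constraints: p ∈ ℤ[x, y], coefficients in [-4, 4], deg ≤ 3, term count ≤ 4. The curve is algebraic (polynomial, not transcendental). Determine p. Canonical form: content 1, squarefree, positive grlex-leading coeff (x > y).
First, deg p = 2. No degree-1 curve has this shape.
Then, checking where it meets the axes: among the integer gridlines, it crosses the y-axis at y ∈ {0, 1}; one x-axis crossing is at x = 0.
Finally, the integer polynomial consistent with all of this is the stated p.

2*x^2 + 3*x*y - y^2 + y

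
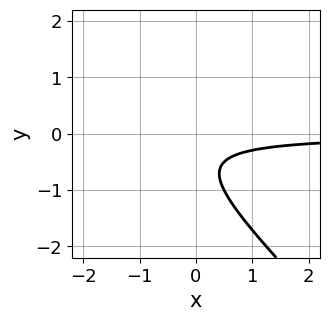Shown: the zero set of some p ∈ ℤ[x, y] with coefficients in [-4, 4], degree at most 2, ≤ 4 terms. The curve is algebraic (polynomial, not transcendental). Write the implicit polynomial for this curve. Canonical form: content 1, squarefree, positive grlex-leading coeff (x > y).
2*x*y + 2*y^2 + 2*y + 1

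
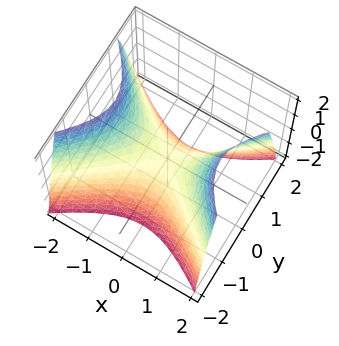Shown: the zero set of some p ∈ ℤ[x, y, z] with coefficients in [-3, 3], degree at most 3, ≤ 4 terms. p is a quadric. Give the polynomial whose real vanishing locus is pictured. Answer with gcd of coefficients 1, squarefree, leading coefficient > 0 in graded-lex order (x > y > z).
2*x^2 - 3*y^2 - 2*z

1. deg p = 2. A saddle surface; a quadric.
2. Symmetries: it's symmetric under x → −x, forcing even powers of x; it's symmetric under y → −y, forcing even powers of y.
3. Against the integer gridlines: it crosses the z-axis at the gridline z = 0; it crosses the x-axis at the gridline x = 0.
4. Solving for integer coefficients yields p as stated.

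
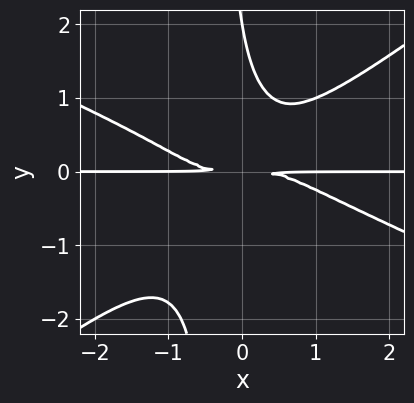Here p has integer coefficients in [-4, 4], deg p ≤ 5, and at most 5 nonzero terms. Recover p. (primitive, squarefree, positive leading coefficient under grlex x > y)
x^3*y + x^2*y^2 - 3*x*y^3 - y^3 + 2*y^2

First, deg p = 4.
Next, reading off the gridlines: it meets the y-axis at y = 2 (among the integer gridlines); every point of the x-axis in the box is on the curve.
Finally, these observations pin down the coefficients.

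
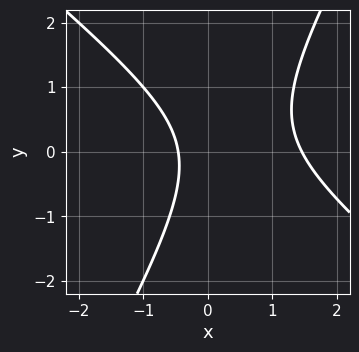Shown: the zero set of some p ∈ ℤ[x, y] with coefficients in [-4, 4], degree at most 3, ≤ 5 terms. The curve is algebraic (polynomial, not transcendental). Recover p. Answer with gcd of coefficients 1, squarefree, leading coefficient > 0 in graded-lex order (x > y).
First, deg p = 2. A generic line meets the curve in up to 2 points.
Then, observable constraints: the curve avoids every integer y-axis point in the box.
Finally, assembling these constraints gives the stated polynomial.

3*x^2 + 2*x*y - 2*y^2 - 3*x - 2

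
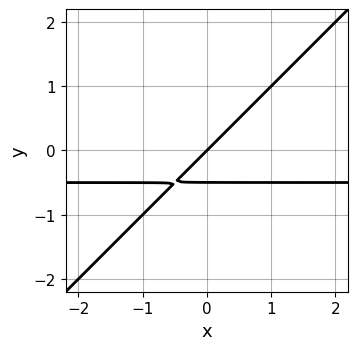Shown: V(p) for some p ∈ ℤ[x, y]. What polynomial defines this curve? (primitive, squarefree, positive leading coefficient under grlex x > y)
2*x*y - 2*y^2 + x - y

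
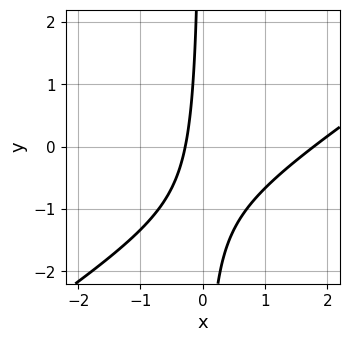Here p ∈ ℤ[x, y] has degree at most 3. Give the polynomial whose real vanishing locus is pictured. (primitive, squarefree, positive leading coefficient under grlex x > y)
1. deg p = 2.
2. Checking where it meets the axes: the curve avoids every integer y-axis point in the box.
3. Assembling these constraints gives the stated polynomial.

2*x^2 - 3*x*y - 3*x - 1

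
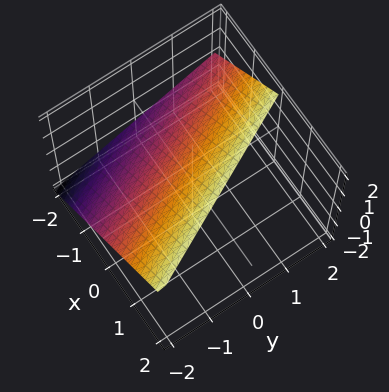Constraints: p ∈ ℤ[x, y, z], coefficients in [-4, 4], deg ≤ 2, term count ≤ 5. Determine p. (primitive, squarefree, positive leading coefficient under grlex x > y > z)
2*x + y - 2*z + 2

Degree: the surface is flat (a plane), so deg p = 1.
Reading off the gridlines: it meets the x-axis at x = -1 (among the integer gridlines); it meets the y-axis at y = -2 (among the integer gridlines); one z-axis crossing is at z = 1.
Fitting integer coefficients to these (and the overall shape) gives p.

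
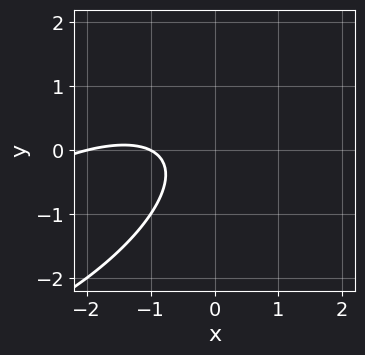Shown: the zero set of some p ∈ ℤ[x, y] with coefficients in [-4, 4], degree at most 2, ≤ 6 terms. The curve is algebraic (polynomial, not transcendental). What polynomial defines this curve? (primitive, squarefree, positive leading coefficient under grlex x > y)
x^2 - 2*x*y + 2*y^2 + 3*x + 2

(a) deg p = 2. A generic line meets the curve in up to 2 points.
(b) From the visible intercepts: no y-intercept at any integer in the box; the x-axis gridline crossings are at x ∈ {-2, -1}.
(c) The integer polynomial consistent with all of this is the stated p.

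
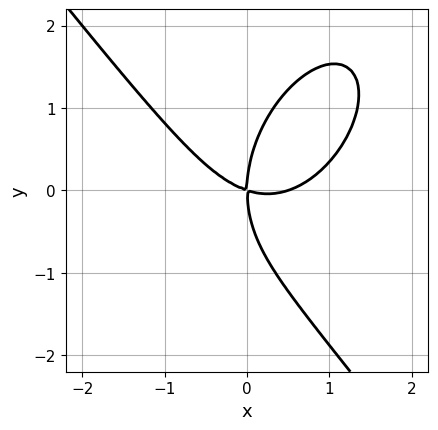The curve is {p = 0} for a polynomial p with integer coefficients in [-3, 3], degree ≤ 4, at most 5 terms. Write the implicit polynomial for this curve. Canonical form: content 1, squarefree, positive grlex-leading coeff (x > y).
1. deg p = 3. No degree-2 curve has this shape.
2. Checking where it meets the axes: it crosses the x-axis at the gridline x = 0; it meets the y-axis at y = 0 (among the integer gridlines).
3. Fitting integer coefficients to these (and the overall shape) gives p.

2*x^3 + y^3 - x^2 - 3*x*y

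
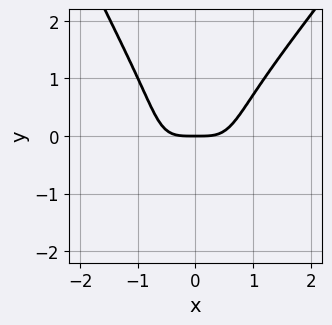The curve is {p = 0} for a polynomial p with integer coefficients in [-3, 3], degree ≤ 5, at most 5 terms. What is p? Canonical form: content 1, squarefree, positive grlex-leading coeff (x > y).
3*x^4 - x^3*y - x^2*y^2 - y^3 - 2*y

Degree: the shape is more complex than any degree-3 curve, so deg p = 4.
From the axis intercepts and sections: it meets the y-axis at y = 0 (among the integer gridlines); one x-axis crossing is at x = 0.
The integer polynomial consistent with all of this is the stated p.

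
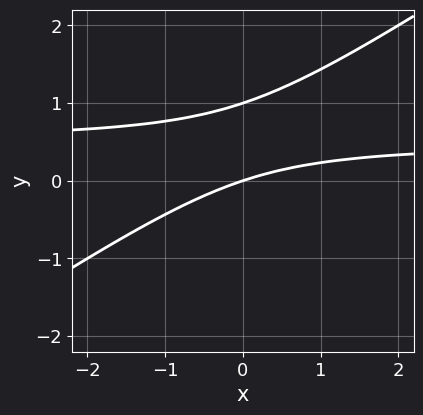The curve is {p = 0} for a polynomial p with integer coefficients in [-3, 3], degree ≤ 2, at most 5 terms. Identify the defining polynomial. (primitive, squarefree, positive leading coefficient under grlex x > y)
(a) Degree: no degree-1 curve has this shape, so deg p = 2.
(b) From the visible intercepts: it crosses the x-axis at the gridline x = 0; among the integer gridlines, it crosses the y-axis at y ∈ {0, 1}.
(c) Solving for integer coefficients yields p as stated.

2*x*y - 3*y^2 - x + 3*y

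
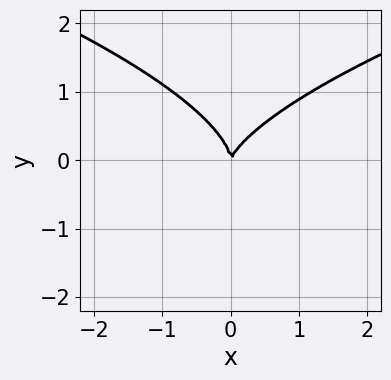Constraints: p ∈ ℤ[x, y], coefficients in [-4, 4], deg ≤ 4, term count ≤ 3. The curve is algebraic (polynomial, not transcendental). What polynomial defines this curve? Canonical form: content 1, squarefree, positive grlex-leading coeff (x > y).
3*y^3 - 3*x^2 + x*y

The degree is 3 — a generic line meets the curve in up to 3 points.
Observable constraints: it meets the y-axis at y = 0 (among the integer gridlines); it crosses the x-axis at the gridline x = 0.
Solving for integer coefficients yields p as stated.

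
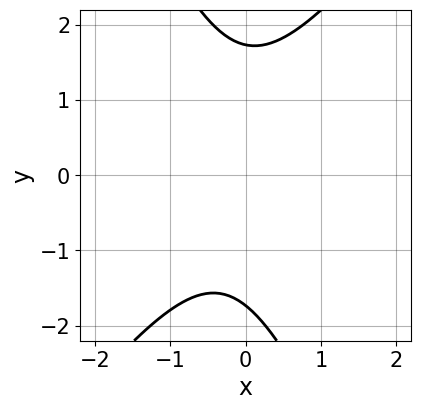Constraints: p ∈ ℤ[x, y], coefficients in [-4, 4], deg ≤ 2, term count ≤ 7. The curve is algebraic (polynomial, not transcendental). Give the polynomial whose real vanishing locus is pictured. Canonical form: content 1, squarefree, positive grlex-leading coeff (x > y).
3*x^2 - x*y - y^2 + x + 3

First, the degree is 2 — no degree-1 curve has this shape.
Then, checking where it meets the axes: no x-intercept at any integer in the box.
Finally, the integer polynomial consistent with all of this is the stated p.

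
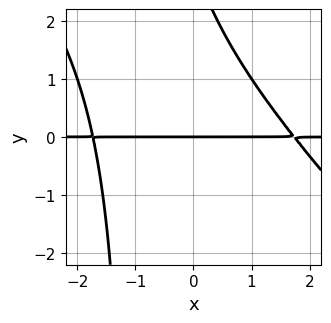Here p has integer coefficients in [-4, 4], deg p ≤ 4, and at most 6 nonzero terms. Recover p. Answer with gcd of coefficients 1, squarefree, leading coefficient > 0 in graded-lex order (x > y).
First, degree: the shape is more complex than any degree-2 curve, so deg p = 3.
Then, from the axis intercepts and sections: one y-axis crossing is at y = 0; the visible x-axis segment lies entirely on the curve.
Finally, putting this together gives p.

x^2*y + x*y^2 + y^2 - 3*y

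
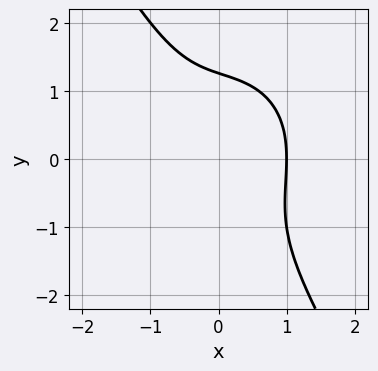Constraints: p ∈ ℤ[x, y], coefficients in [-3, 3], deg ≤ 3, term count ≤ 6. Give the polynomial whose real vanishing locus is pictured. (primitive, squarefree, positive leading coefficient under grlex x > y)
2*x^3 + x*y^2 + y^3 - 2

The degree is 3 — a generic line meets the curve in up to 3 points.
Reading off the gridlines: one x-axis crossing is at x = 1.
The integer polynomial consistent with all of this is the stated p.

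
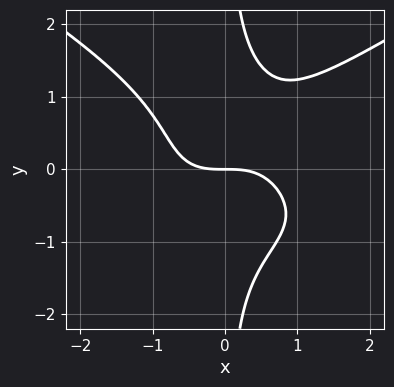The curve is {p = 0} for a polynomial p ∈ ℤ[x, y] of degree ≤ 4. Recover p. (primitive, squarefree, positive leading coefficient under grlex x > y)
x^3*y - 3*x*y^3 + 2*x^3 - x^2*y + 3*y

(a) deg p = 4. The shape is more complex than any degree-3 curve.
(b) Against the integer gridlines: one y-axis crossing is at y = 0; it crosses the x-axis at the gridline x = 0.
(c) Matching integer coefficients to the picture gives p.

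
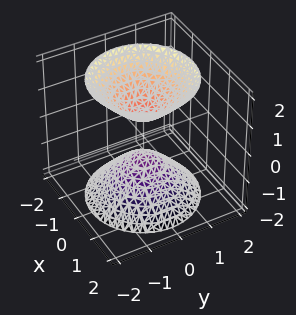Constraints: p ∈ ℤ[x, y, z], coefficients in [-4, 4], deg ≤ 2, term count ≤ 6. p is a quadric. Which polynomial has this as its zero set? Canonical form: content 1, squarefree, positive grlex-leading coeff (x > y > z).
3*x^2 + 3*y^2 - 2*z^2 + 1

1. I count 2 distinct pieces. They look like related sheets of one shape, so recover p as a whole.
2. The degree is 2 — two separate bowl-shaped sheets opening away from each other; a quadric.
3. Symmetries: it's symmetric under z → −z, forcing even powers of z; the surface is invariant under rotation about z: p = q(x² + y², z).
4. Observable constraints: a circular section at z = -2 has radius between 1 and 2; no y-intercept at any integer in the box; no x-intercept at any integer in the box.
5. The integer polynomial consistent with all of this is the stated p.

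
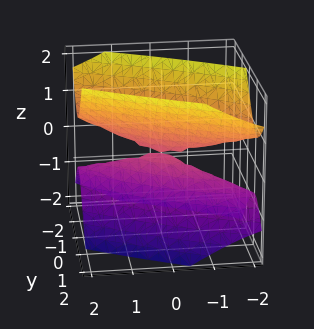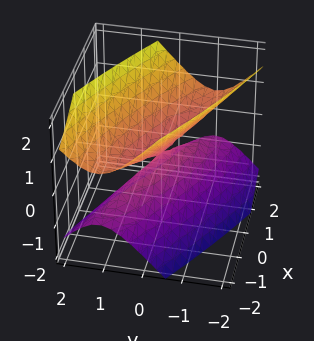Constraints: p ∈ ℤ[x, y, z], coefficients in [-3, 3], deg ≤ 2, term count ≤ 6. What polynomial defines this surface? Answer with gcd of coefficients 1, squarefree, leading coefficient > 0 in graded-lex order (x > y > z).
x^2 + 3*x*y + 3*y^2 - 2*z^2

(a) I count 2 distinct pieces. Treating them together as one polynomial.
(b) Degree: a generic line meets the surface in up to 2 points, so deg p = 2.
(c) Reading off the gridlines: it crosses the z-axis at the gridline z = 0; it crosses the y-axis at the gridline y = 0; it meets the x-axis at x = 0 (among the integer gridlines).
(d) The integer polynomial consistent with all of this is the stated p.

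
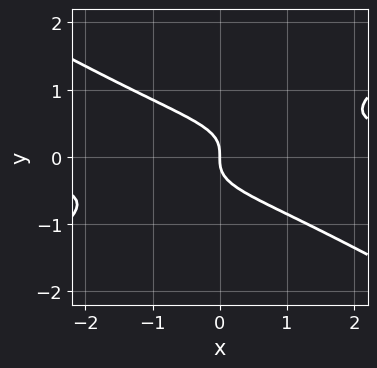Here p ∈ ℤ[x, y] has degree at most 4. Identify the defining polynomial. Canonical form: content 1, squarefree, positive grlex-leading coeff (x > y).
x^2*y - 3*y^3 - x

1. The degree is 3 — a generic line meets the curve in up to 3 points.
2. Observable constraints: one x-axis crossing is at x = 0; it meets the y-axis at y = 0 (among the integer gridlines).
3. Fitting integer coefficients to these (and the overall shape) gives p.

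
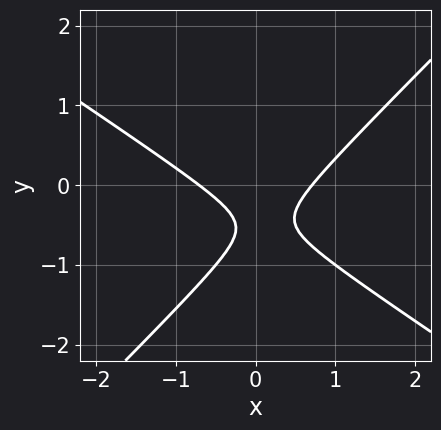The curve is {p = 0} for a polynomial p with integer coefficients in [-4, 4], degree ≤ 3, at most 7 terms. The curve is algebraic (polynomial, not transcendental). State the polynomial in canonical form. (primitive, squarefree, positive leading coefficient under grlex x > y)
Degree: the shape is more complex than any degree-1 curve, so deg p = 2.
From the visible intercepts: no y-intercept at any integer in the box.
Together with the visible shape, these determine p as stated.

2*x^2 + x*y - 3*y^2 - 3*y - 1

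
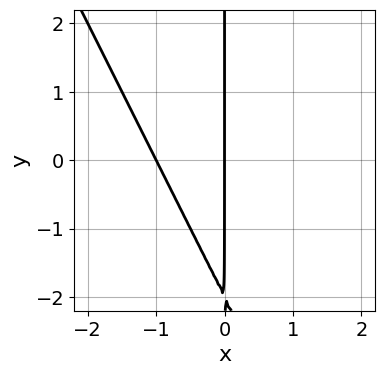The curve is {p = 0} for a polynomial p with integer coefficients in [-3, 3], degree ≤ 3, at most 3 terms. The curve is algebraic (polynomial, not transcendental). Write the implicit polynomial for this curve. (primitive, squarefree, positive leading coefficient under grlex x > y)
2*x^2 + x*y + 2*x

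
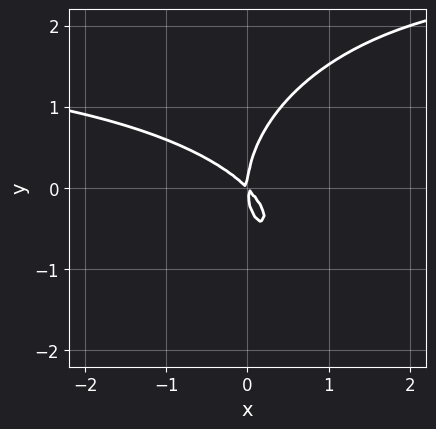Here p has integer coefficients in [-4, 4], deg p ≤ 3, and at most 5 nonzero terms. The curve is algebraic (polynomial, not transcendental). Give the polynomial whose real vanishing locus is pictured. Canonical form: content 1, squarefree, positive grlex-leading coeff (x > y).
1. deg p = 3. No degree-2 curve has this shape.
2. Checking where it meets the axes: it meets the y-axis at y = 0 (among the integer gridlines); one x-axis crossing is at x = 0.
3. The integer polynomial consistent with all of this is the stated p.

x^2*y + y^3 - 2*x^2 - 2*x*y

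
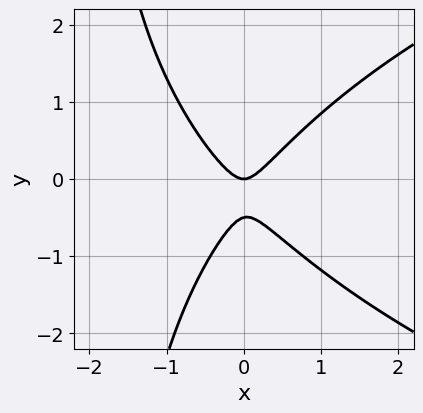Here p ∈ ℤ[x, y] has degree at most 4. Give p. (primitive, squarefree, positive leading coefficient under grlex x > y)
First, the degree is 3 — the shape is more complex than any degree-2 curve.
Then, from the axis intercepts and sections: it meets the x-axis at x = 0 (among the integer gridlines); it meets the y-axis at y = 0 (among the integer gridlines).
Finally, assembling these constraints gives the stated polynomial.

x*y^2 - 3*x^2 + 2*y^2 + y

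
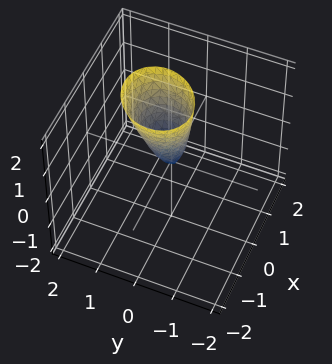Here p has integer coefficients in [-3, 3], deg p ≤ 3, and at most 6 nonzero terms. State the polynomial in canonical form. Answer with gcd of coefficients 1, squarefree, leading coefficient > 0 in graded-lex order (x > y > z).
(a) The degree is 2 — no degree-1 surface has this shape.
(b) Against the integer gridlines: it meets the z-axis at z = 0 (among the integer gridlines); it meets the x-axis at x = 0 (among the integer gridlines); it meets the y-axis at y = 0 (among the integer gridlines).
(c) Putting this together gives p.

3*x^2 - x*y + 3*y^2 - y*z - z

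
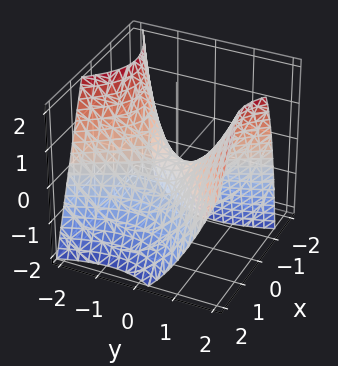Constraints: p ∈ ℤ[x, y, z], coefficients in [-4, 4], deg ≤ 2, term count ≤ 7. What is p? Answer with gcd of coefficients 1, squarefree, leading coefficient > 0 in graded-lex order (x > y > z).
3*x^2 - 2*x*y + x*z - 2*y^2 + 3*z

(a) The degree is 2 — no degree-1 surface has this shape.
(b) Reading off the gridlines: it crosses the y-axis at the gridline y = 0; it meets the x-axis at x = 0 (among the integer gridlines); it meets the z-axis at z = 0 (among the integer gridlines).
(c) Matching integer coefficients to the picture gives p.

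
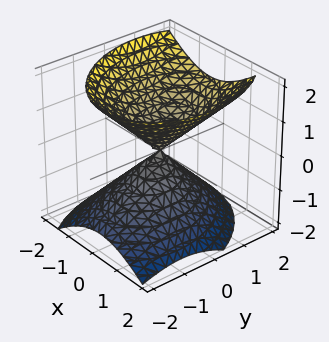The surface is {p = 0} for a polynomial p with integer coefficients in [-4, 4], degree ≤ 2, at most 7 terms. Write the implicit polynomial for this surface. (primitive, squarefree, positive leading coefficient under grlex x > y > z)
3*x^2 + x*y + 2*y^2 - y*z - 3*z^2

The picture has 2 separate pieces. Treating them together as one polynomial.
deg p = 2. No degree-1 surface has this shape.
From the visible intercepts: it meets the z-axis at z = 0 (among the integer gridlines); one x-axis crossing is at x = 0; one y-axis crossing is at y = 0.
Fitting integer coefficients to these (and the overall shape) gives p.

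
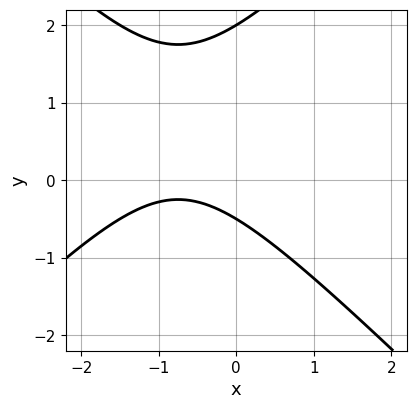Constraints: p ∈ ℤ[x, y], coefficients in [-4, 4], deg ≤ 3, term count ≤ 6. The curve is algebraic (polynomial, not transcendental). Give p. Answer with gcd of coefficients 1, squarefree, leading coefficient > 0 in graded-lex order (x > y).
(a) The degree is 2 — the shape is more complex than any degree-1 curve.
(b) From the visible intercepts: no x-intercept at any integer in the box; one y-axis crossing is at y = 2.
(c) Assembling these constraints gives the stated polynomial.

2*x^2 - 2*y^2 + 3*x + 3*y + 2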